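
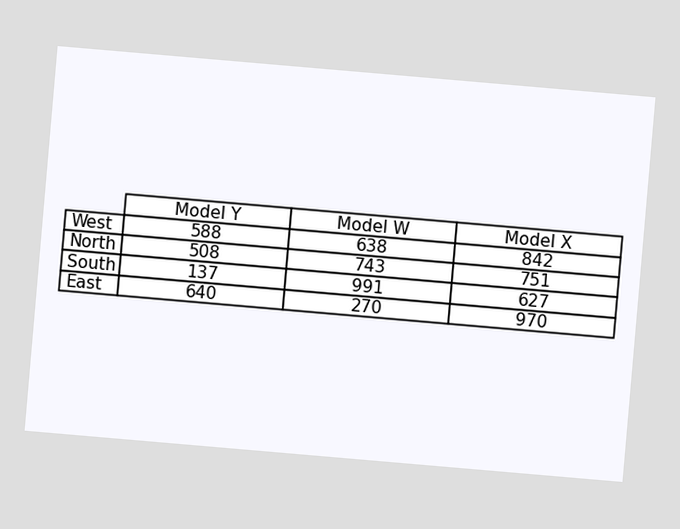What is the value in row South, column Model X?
627

The chart is tilted about 5° clockwise. The (South, Model X) cell reads 627.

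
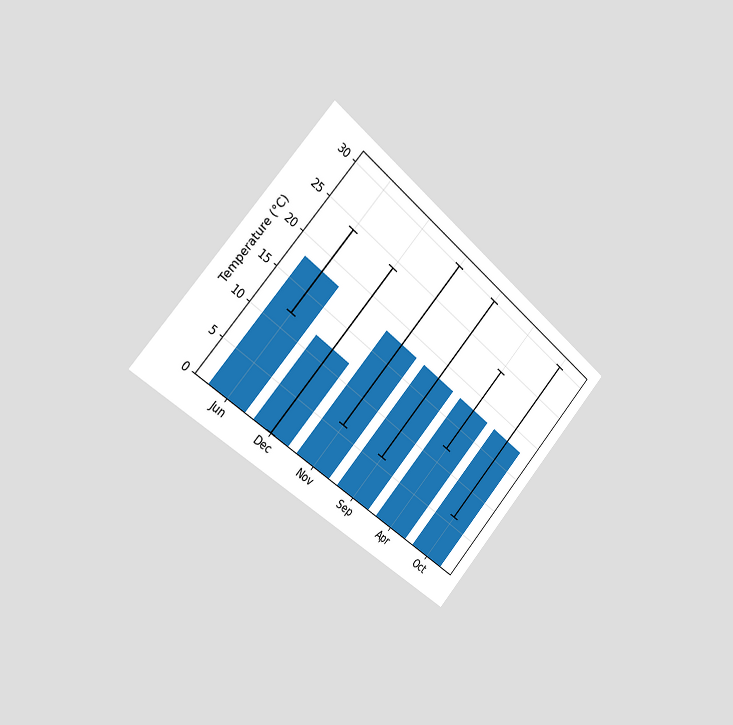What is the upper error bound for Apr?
24°C

The chart is tilted about 42° clockwise and viewed slightly from the left. The Apr bar's upper whisker reaches 24°C.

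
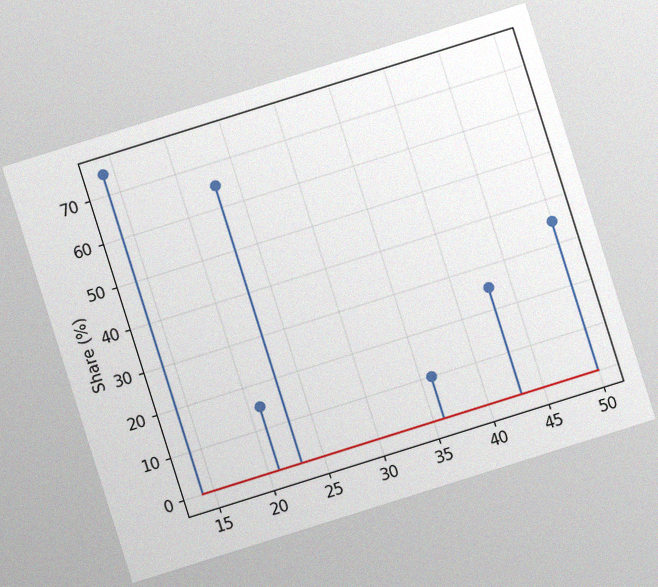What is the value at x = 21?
The chart is tilted about 17° counter-clockwise, with some photo noise. The stem at x=21 reaches 15%.

15%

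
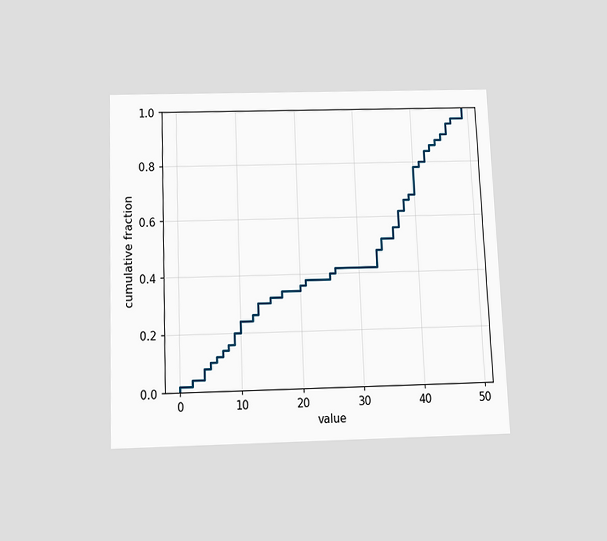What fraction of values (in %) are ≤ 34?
The chart is tilted about 2° counter-clockwise and viewed slightly from below. At x=34 the ECDF step is at 52%.

52%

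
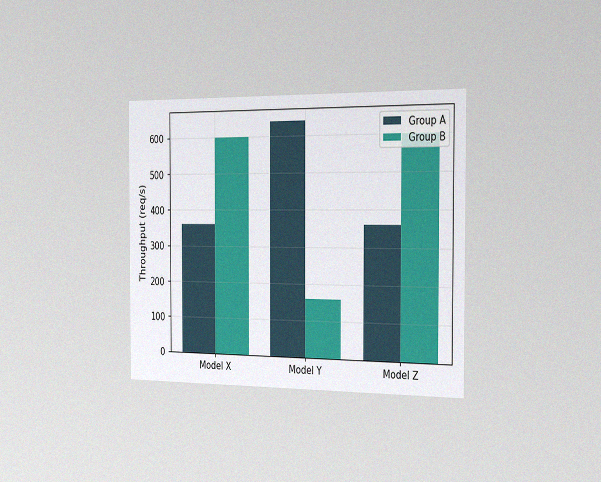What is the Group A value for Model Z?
The chart is viewed slightly from the right, with some photo noise. The Group A bar at Model Z reaches 360req/s on the y-axis.

360req/s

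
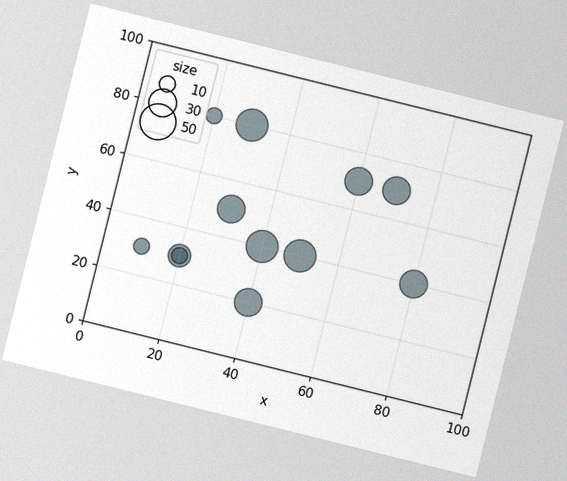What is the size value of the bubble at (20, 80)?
The chart is tilted about 14° clockwise, with some photo noise. Matching the bubble at (20, 80) against the size legend gives 10.

10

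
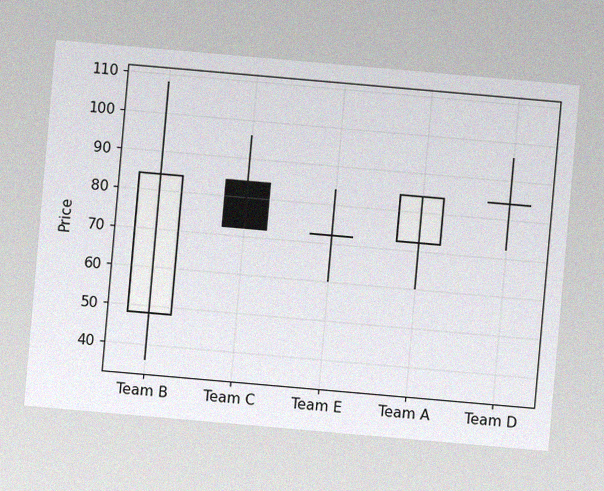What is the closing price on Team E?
The chart is tilted about 5° clockwise, with some photo noise. The Team E candle closes at 72.

72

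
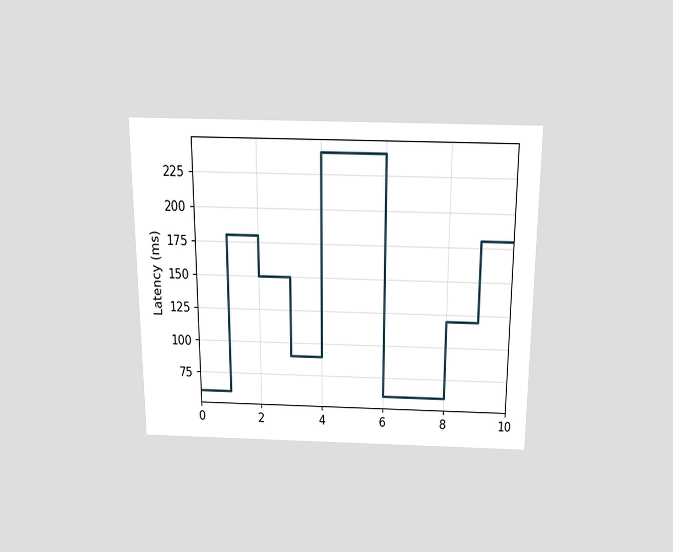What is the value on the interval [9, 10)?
The chart is viewed slightly from above. On [9, 10) the step sits at 180ms.

180ms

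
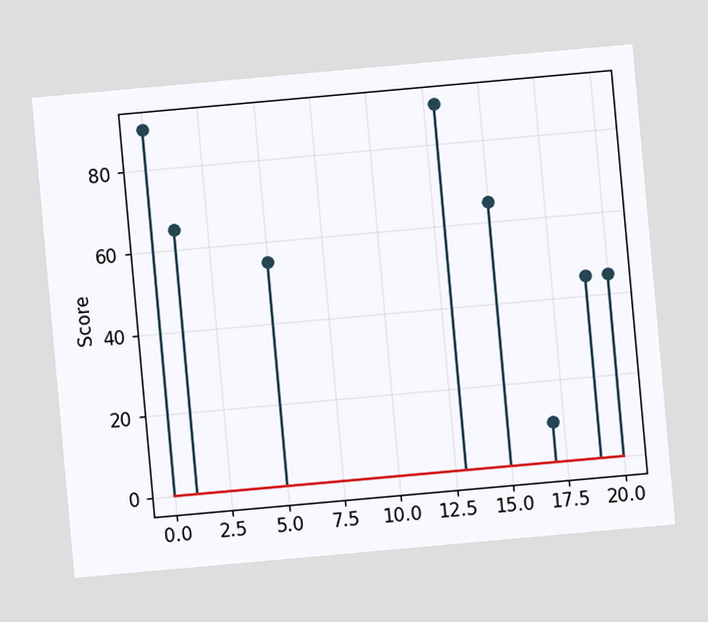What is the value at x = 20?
The chart is tilted about 5° counter-clockwise. The stem at x=20 reaches 45.

45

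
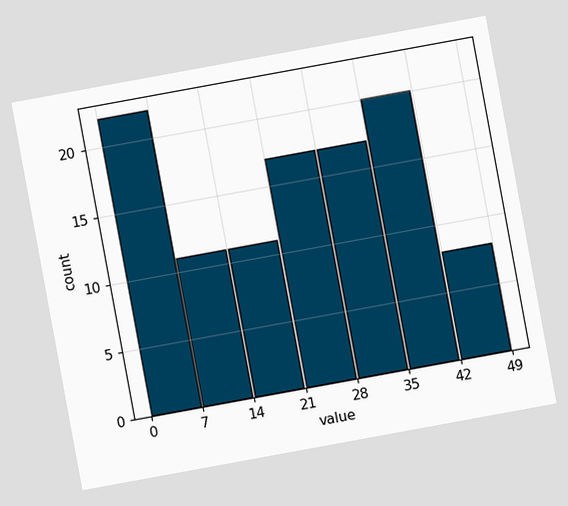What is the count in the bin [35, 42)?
The chart is tilted about 10° counter-clockwise. The [35, 42) bin has height 20.

20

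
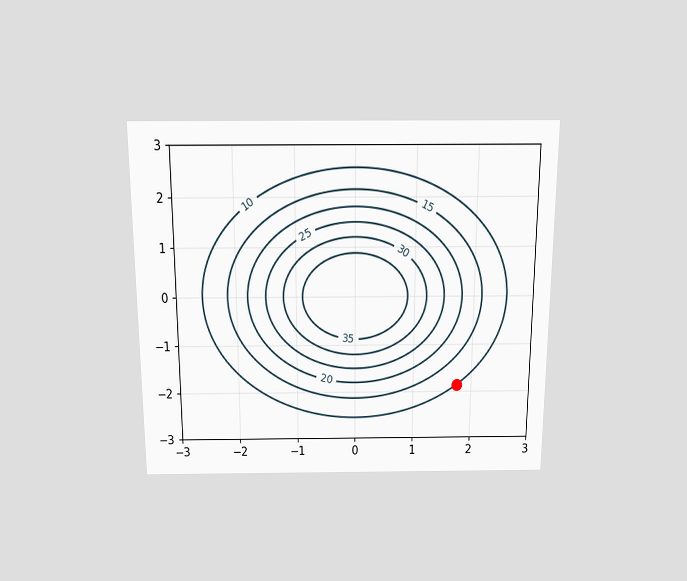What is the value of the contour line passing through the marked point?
10

The chart is viewed slightly from above. The marked point sits on the contour labelled 10.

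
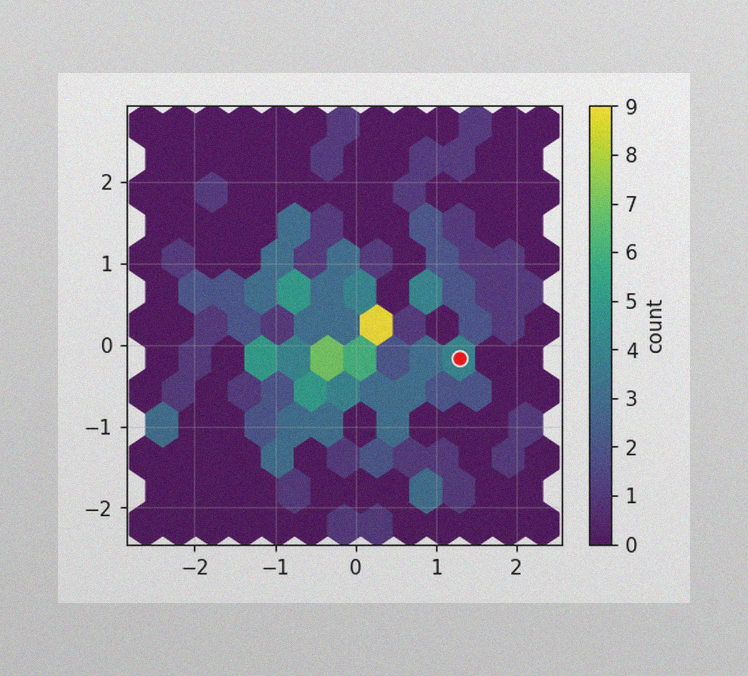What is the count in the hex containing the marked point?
The image has some photo noise and uneven lighting. The marked hex reads 4 on the colorbar.

4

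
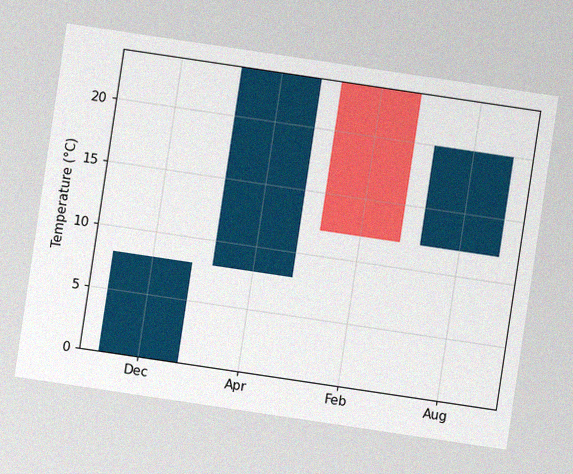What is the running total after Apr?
24°C

The chart is tilted about 8° clockwise, with some photo noise. After Apr the running total reaches 24°C.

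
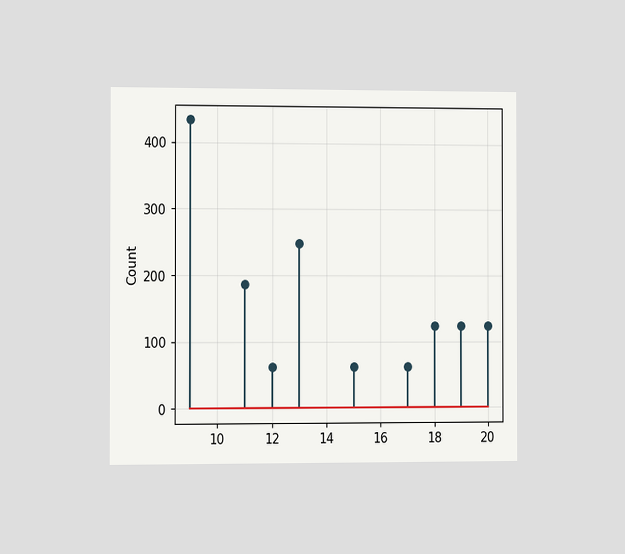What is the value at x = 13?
248

The chart is viewed slightly from the left. The stem at x=13 reaches 248.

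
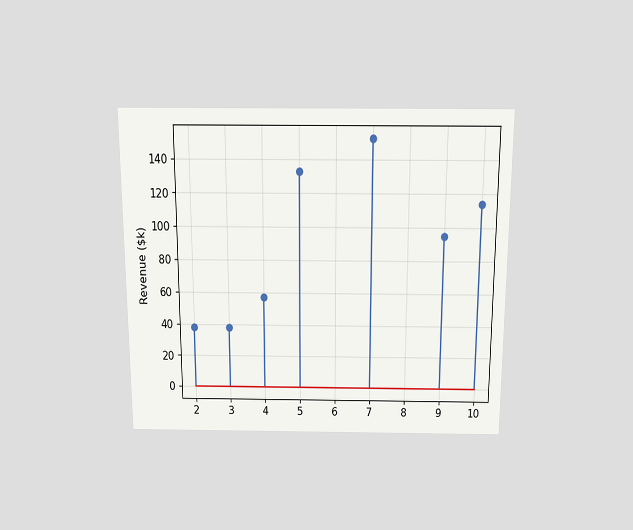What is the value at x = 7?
The chart is viewed slightly from above. The stem at x=7 reaches $152k.

$152k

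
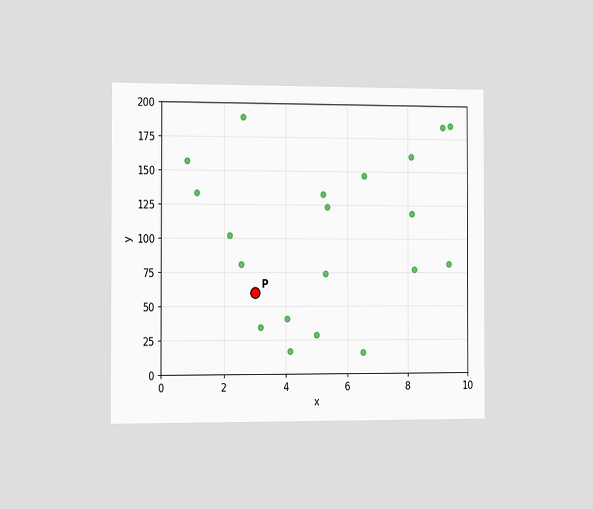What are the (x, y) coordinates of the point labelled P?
(3, 60)

The chart is viewed slightly from the left. Following the gridlines from P to each axis, P sits at (3, 60).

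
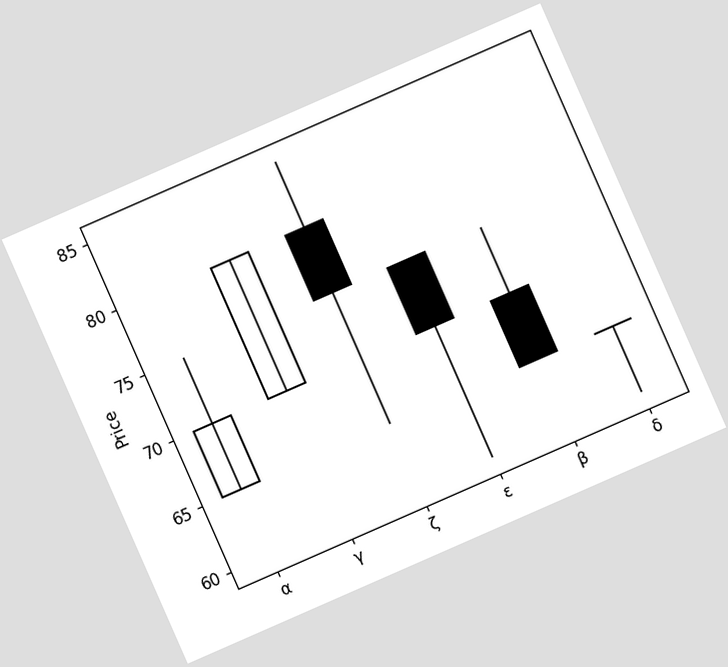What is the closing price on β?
65

The chart is tilted about 24° counter-clockwise. The β candle closes at 65.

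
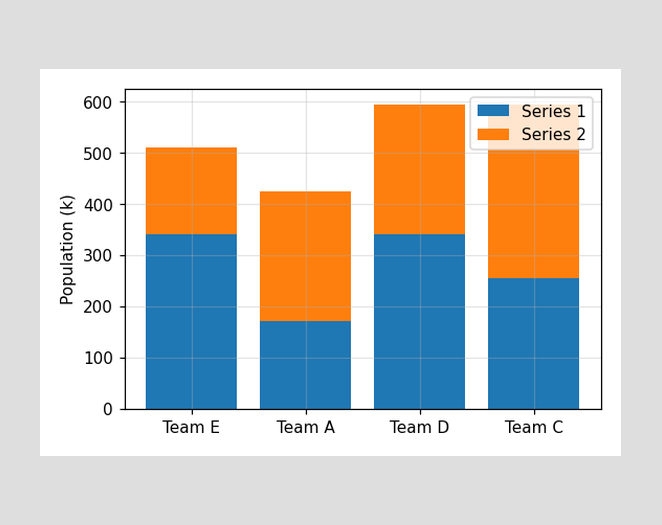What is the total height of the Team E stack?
The Team E stack's top reaches 510k on the y-axis.

510k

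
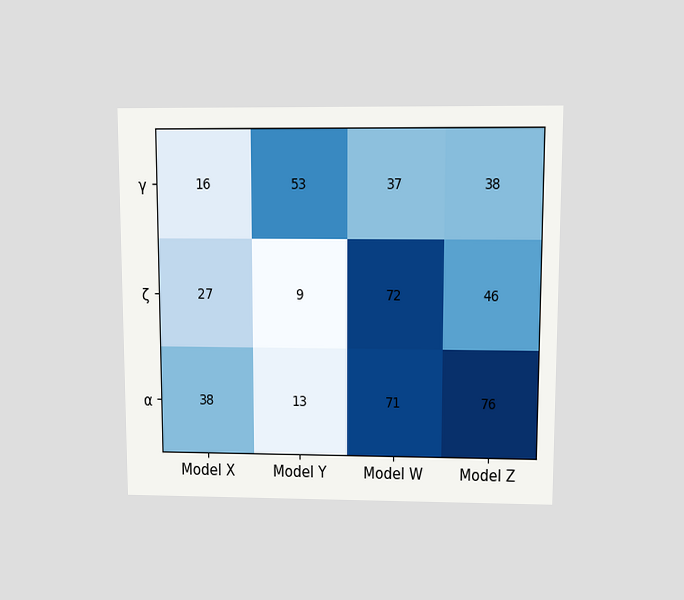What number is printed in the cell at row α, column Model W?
The chart is viewed at a slight angle. The (α, Model W) cell reads 71.

71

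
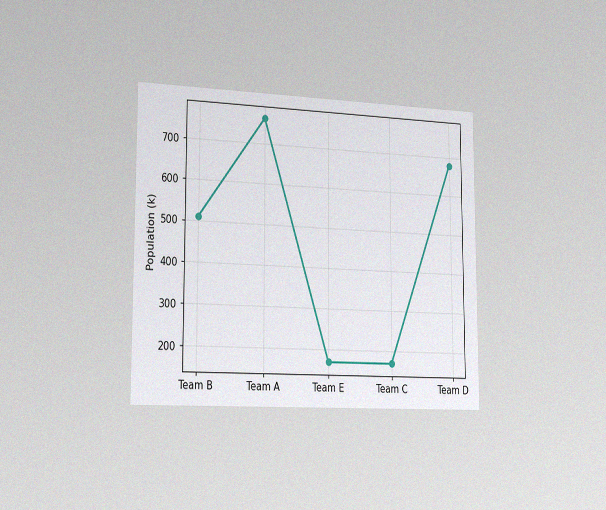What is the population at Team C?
170k

The chart is viewed slightly from the left, with some photo noise. At Team C, the line is at 170k.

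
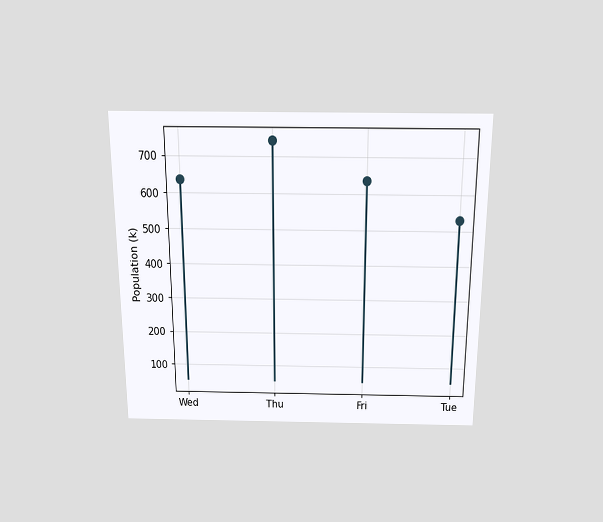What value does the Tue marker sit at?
The chart is viewed slightly from above. The Tue marker sits at 530k.

530k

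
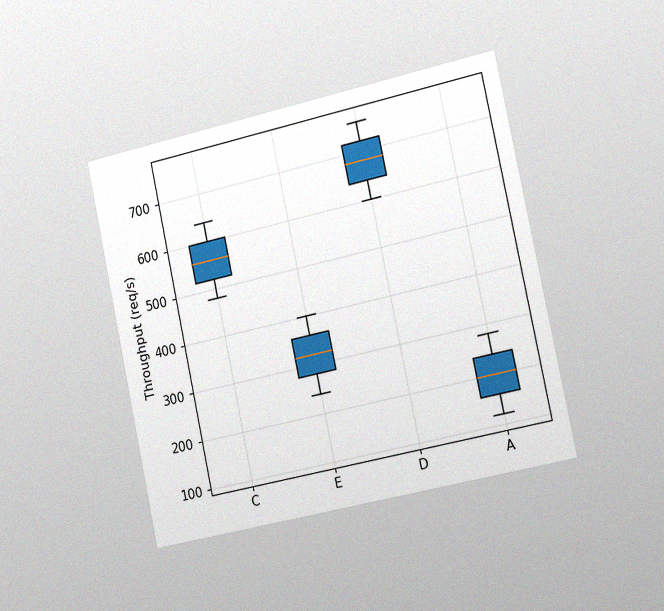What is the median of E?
320req/s

The chart is tilted about 12° counter-clockwise and viewed slightly from the right, with some photo noise. The median line in the E box sits at 320req/s.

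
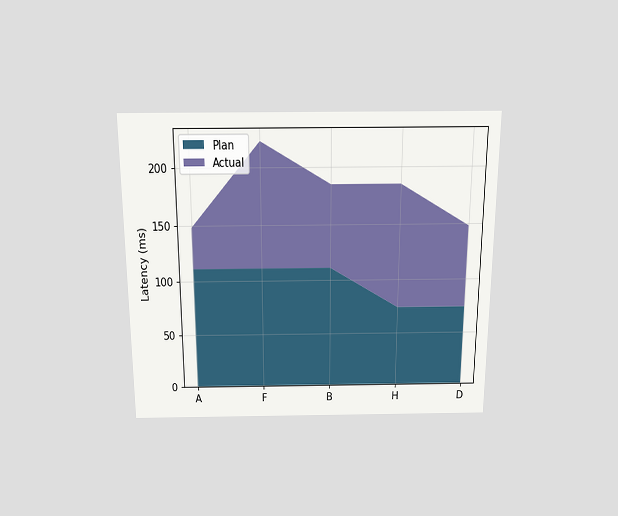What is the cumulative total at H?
185ms

The chart is viewed slightly from above. The stacked total at H reaches 185ms.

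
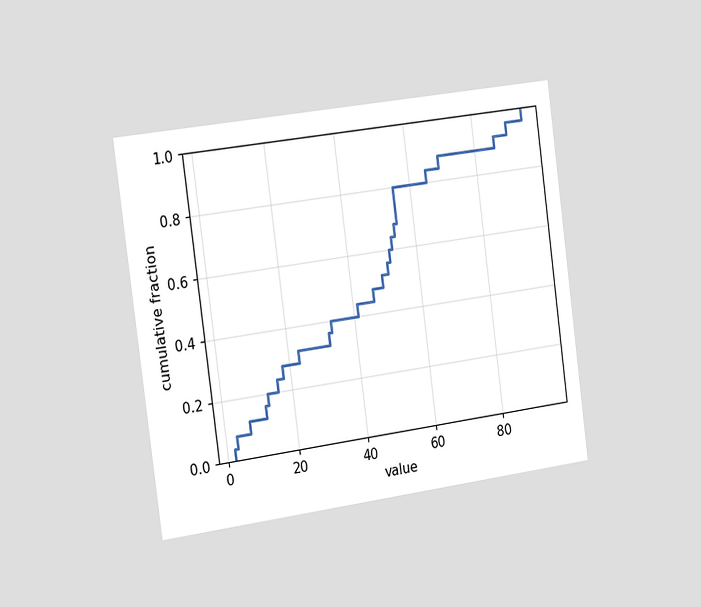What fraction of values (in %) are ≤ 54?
68%

The chart is tilted about 8° counter-clockwise and viewed slightly from the left. At x=54 the ECDF step is at 68%.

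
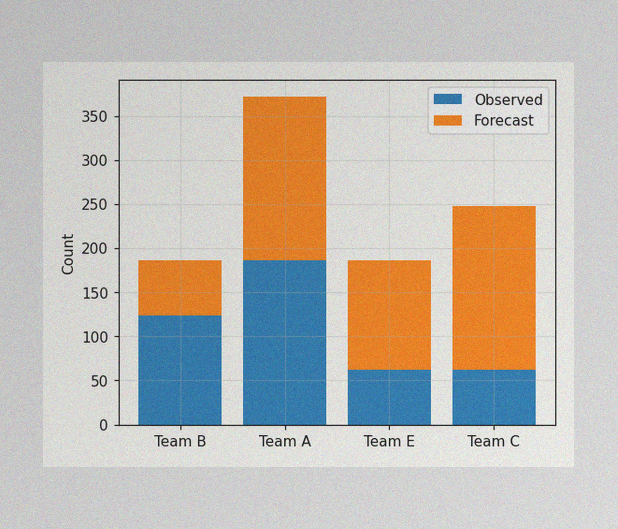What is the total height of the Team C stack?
The image has some photo noise and uneven lighting. The Team C stack's top reaches 248 on the y-axis.

248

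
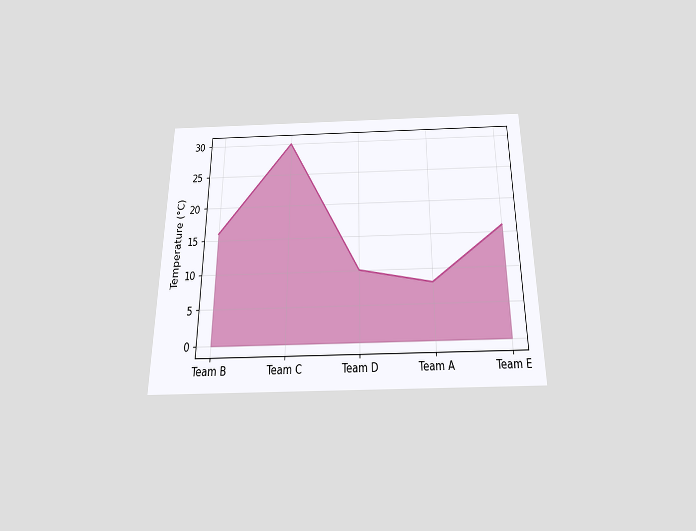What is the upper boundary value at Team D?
10°C

The chart is viewed slightly from below. At Team D the upper boundary is at 10°C.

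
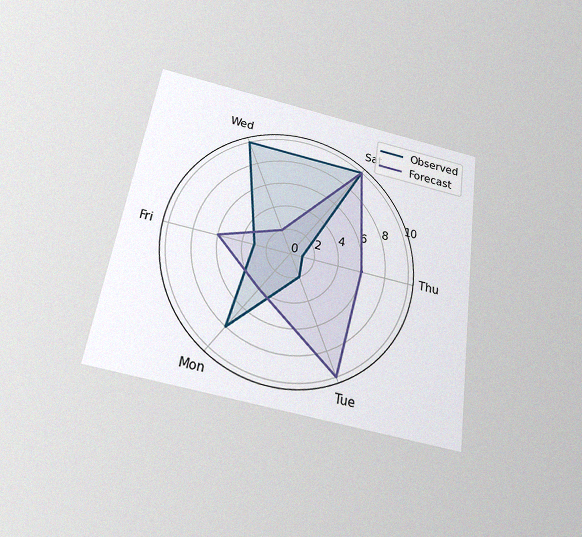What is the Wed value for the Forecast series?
2

The chart is tilted about 9° clockwise and viewed slightly from below, with some photo noise. On the Wed axis, Forecast reaches 2.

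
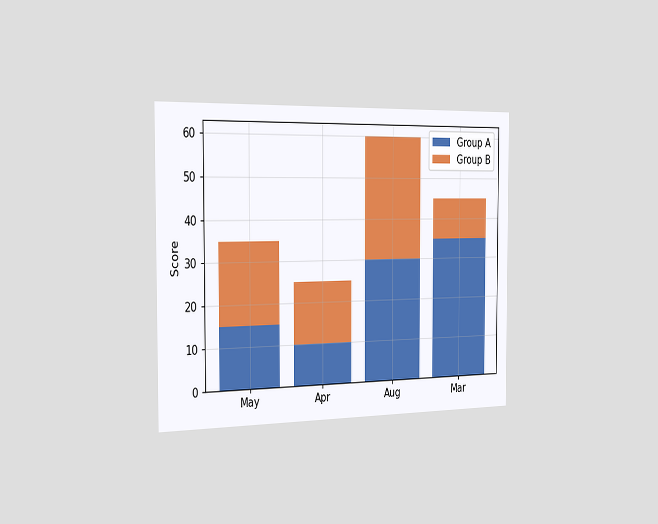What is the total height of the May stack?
35

The chart is viewed slightly from the left. The May stack's top reaches 35 on the y-axis.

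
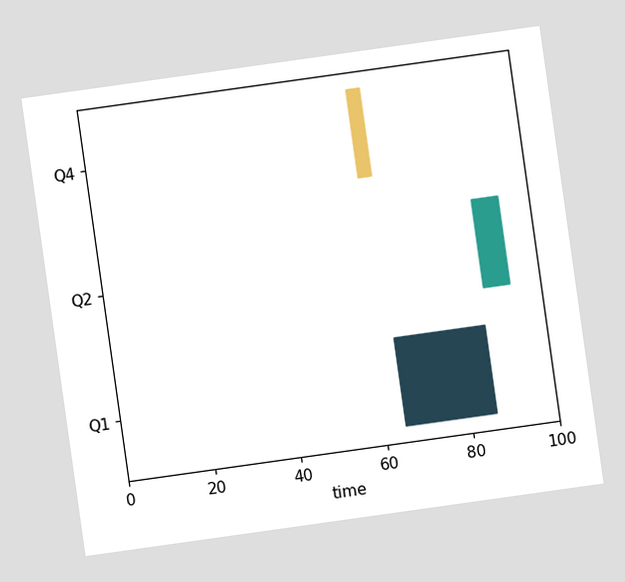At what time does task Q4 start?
62

The chart is tilted about 8° counter-clockwise. The Q4 bar begins at t=62.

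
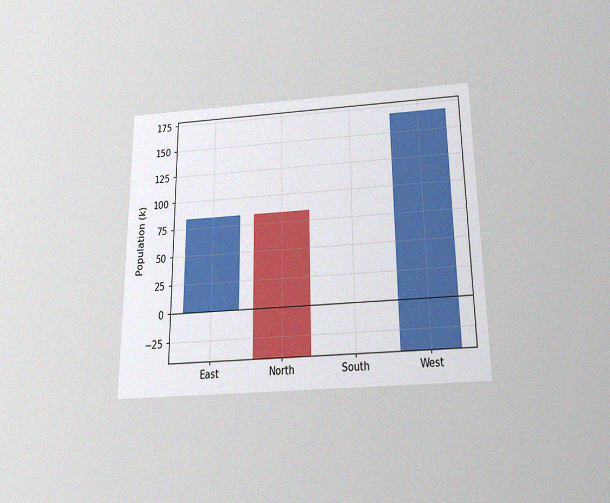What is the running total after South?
-42k

The chart is viewed slightly from below, with some photo noise. After South the running total reaches -42k.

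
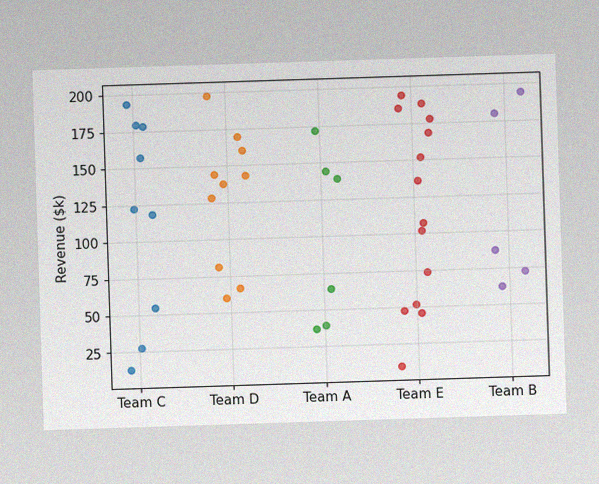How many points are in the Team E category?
14

The image has some photo noise and uneven lighting. Counting the markers in the Team E column gives 14.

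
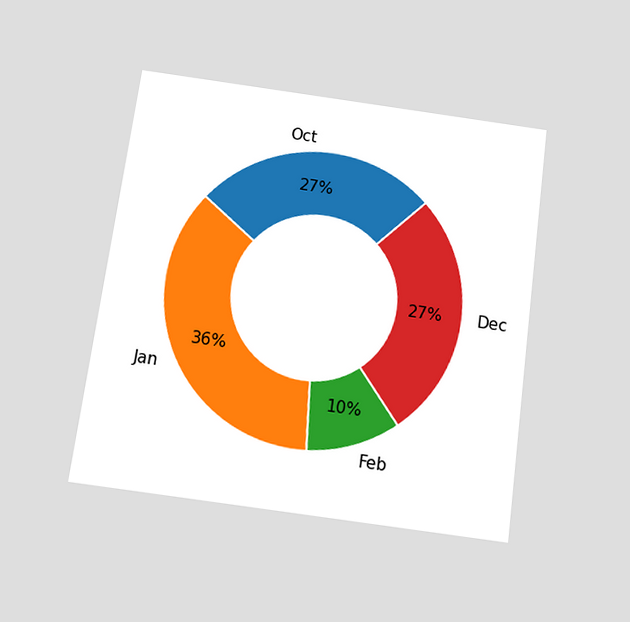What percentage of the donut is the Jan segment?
36%

The chart is tilted about 8° clockwise and viewed slightly from below. The Jan segment takes up 36% of the ring.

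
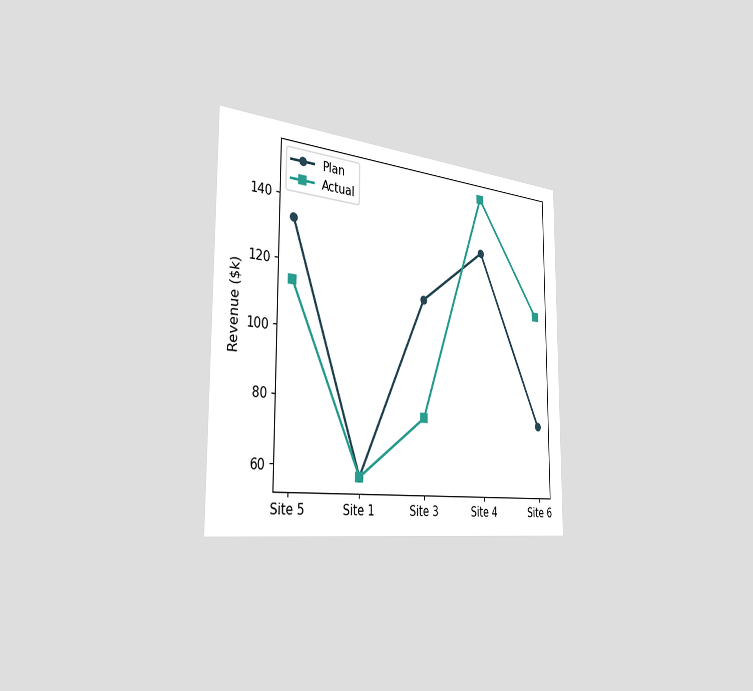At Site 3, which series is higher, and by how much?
Plan, by $38k

The chart is viewed slightly from the left. At Site 3, Plan sits above the other line by $38k.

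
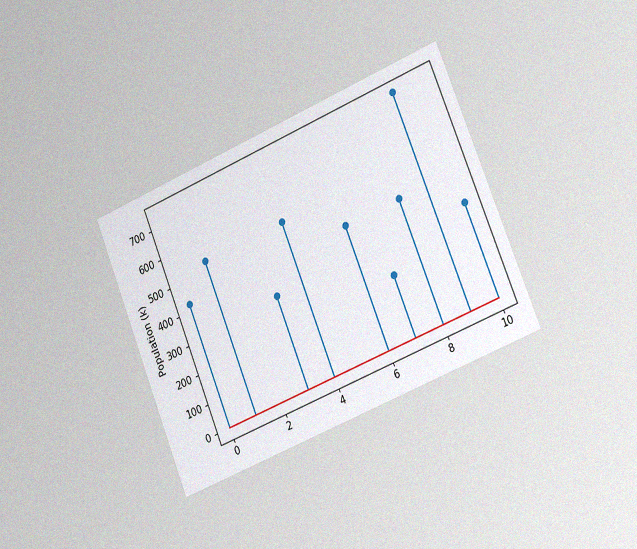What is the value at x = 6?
The chart is tilted about 22° counter-clockwise and viewed slightly from the right, with some photo noise. The stem at x=6 reaches 424k.

424k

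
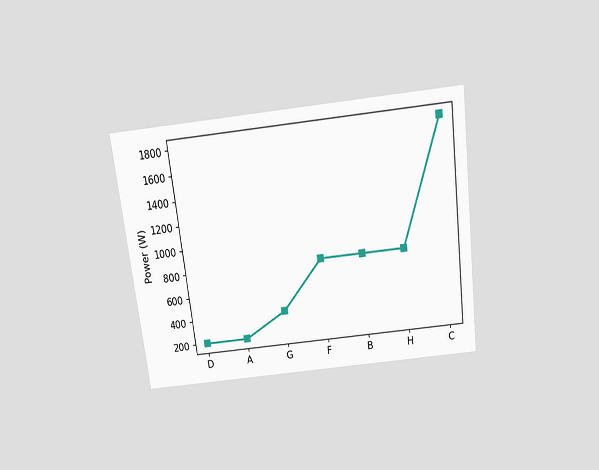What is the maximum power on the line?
The chart is tilted about 7° counter-clockwise and viewed slightly from above. The highest point is at C, and reading across to the y-axis gives 1800W.

1800W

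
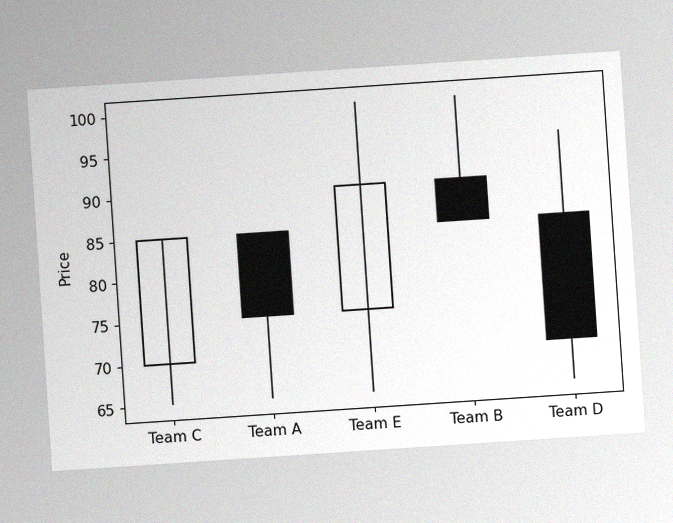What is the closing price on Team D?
The chart is tilted about 4° counter-clockwise, with some photo noise. The Team D candle closes at 70.

70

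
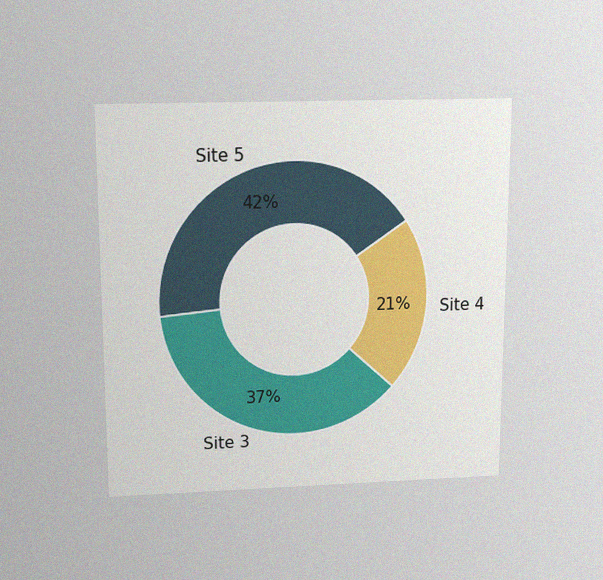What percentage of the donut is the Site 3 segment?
The chart is viewed slightly from above, with some photo noise. The Site 3 segment takes up 37% of the ring.

37%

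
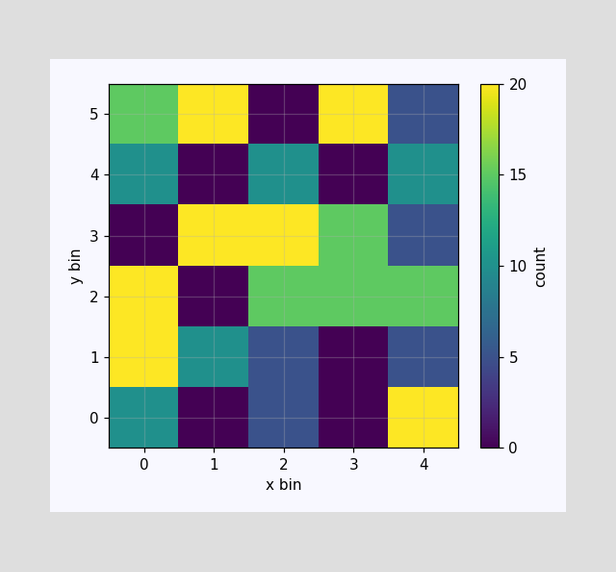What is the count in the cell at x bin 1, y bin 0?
Matching the cell (1, 0) against the colorbar gives 0.

0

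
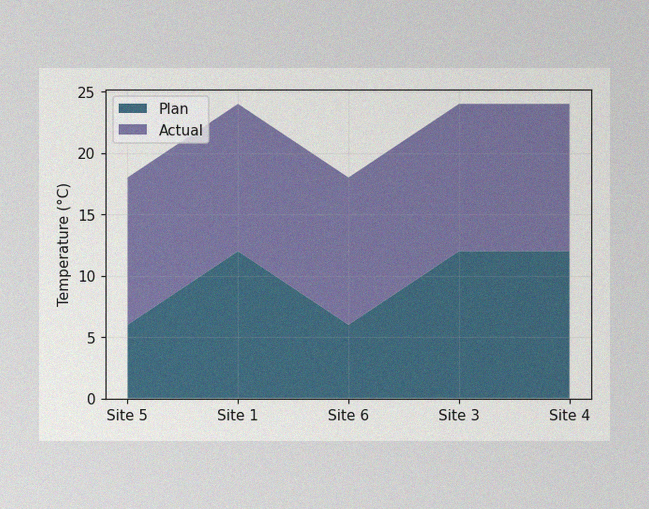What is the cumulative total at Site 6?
18°C

The image has some photo noise and uneven lighting. The stacked total at Site 6 reaches 18°C.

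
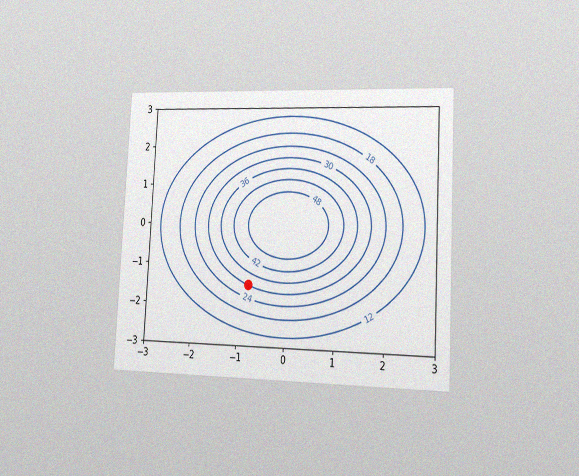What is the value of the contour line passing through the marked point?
30

The chart is tilted about 3° clockwise and viewed slightly from the right, with some photo noise. The marked point sits on the contour labelled 30.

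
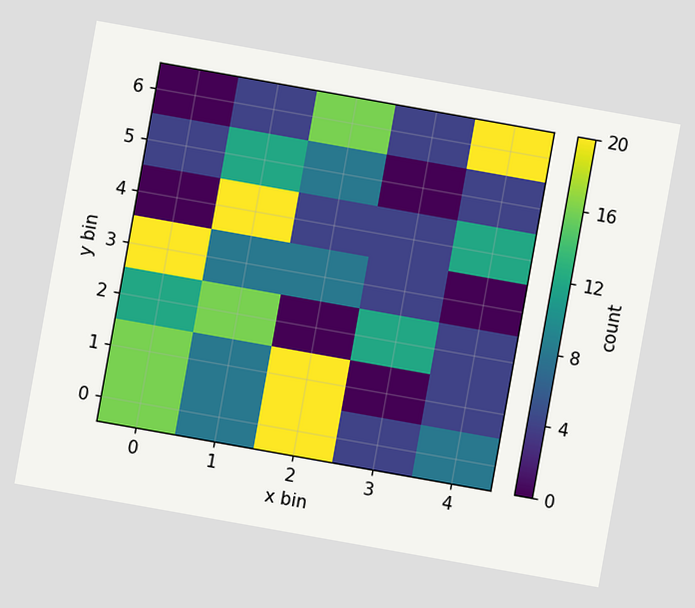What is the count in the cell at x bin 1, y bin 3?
8

The chart is tilted about 10° clockwise. Matching the cell (1, 3) against the colorbar gives 8.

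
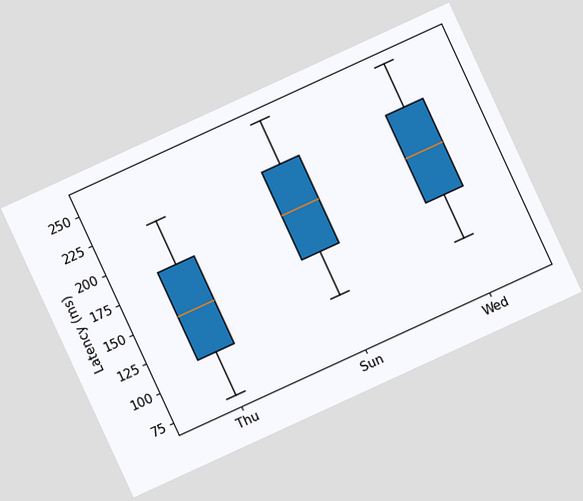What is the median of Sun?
185ms

The chart is tilted about 25° counter-clockwise. The median line in the Sun box sits at 185ms.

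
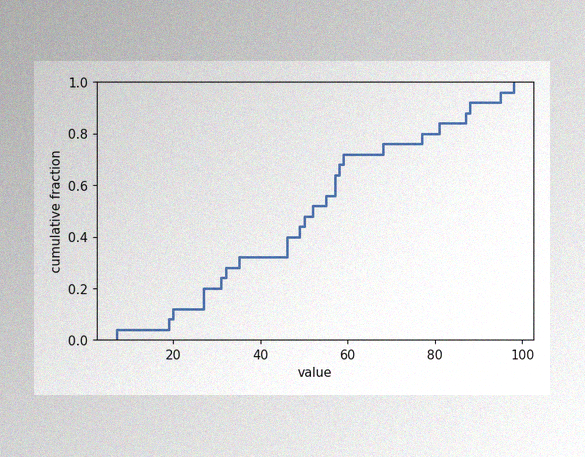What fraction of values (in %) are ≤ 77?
80%

The image has some photo noise and uneven lighting. At x=77 the ECDF step is at 80%.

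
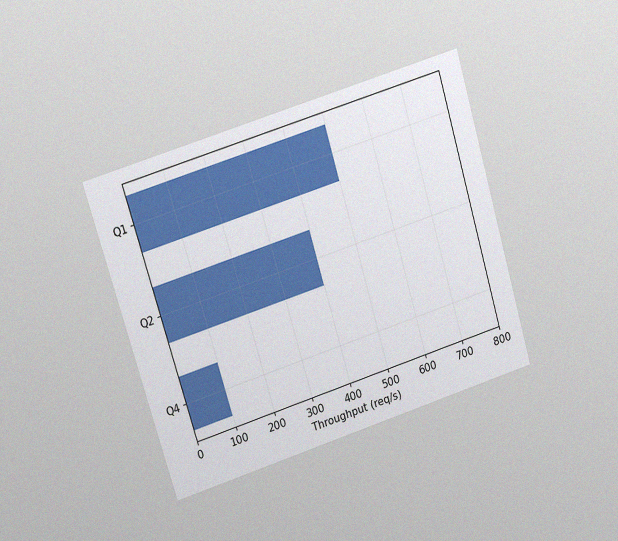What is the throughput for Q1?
500req/s

The chart is tilted about 17° counter-clockwise and viewed at a slight angle, with some photo noise. Reading along the chart's x-axis, the Q1 bar reaches 500req/s.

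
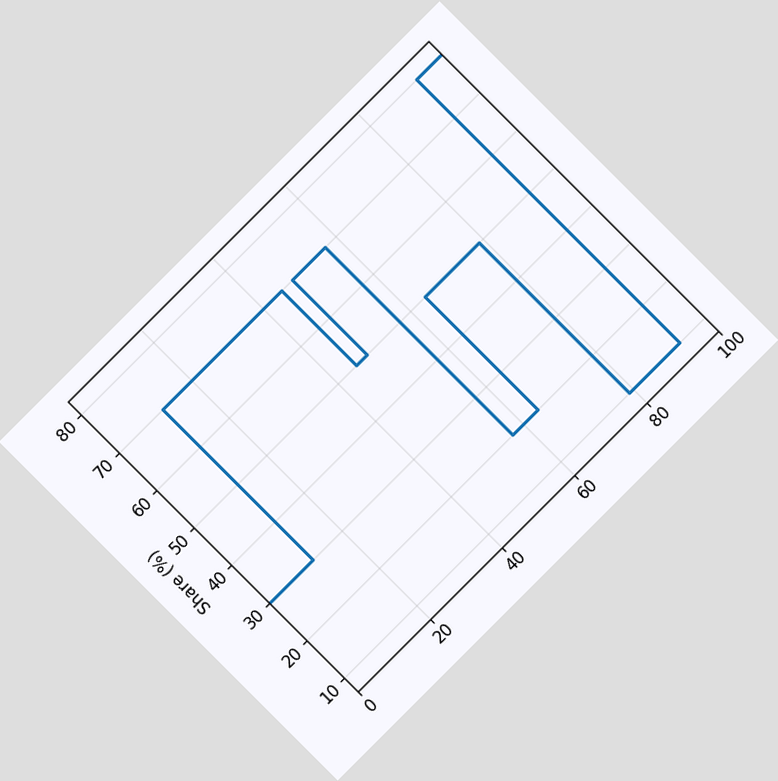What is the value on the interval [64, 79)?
50%

The chart is tilted about 45° counter-clockwise. On [64, 79) the step sits at 50%.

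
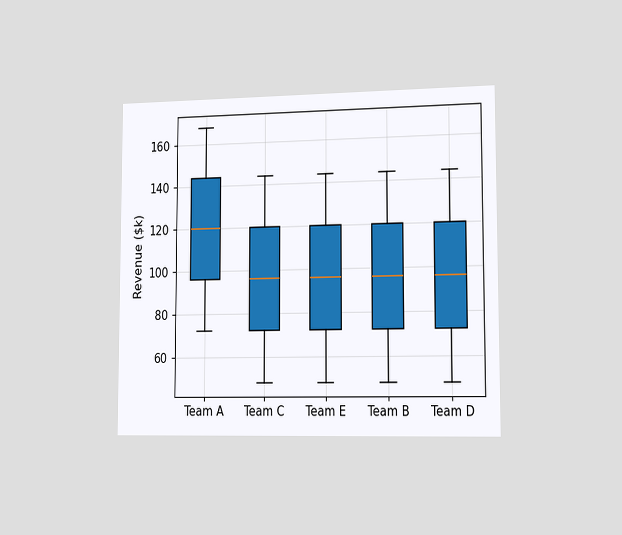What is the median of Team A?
The chart is viewed slightly from the right. The median line in the Team A box sits at $120k.

$120k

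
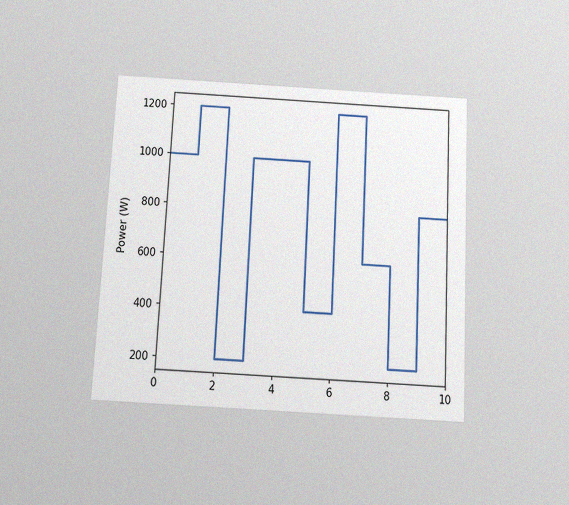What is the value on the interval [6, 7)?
1200W

The chart is tilted about 3° clockwise and viewed slightly from below, with some photo noise. On [6, 7) the step sits at 1200W.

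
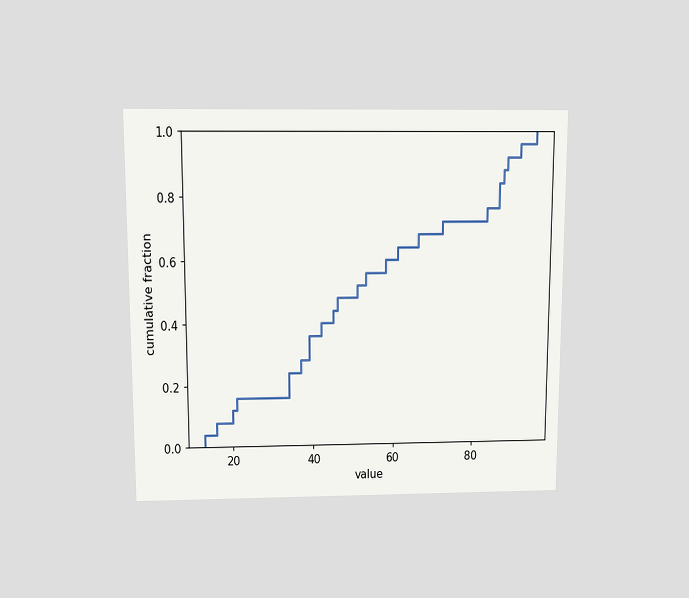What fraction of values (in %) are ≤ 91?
96%

The chart is viewed slightly from above. At x=91 the ECDF step is at 96%.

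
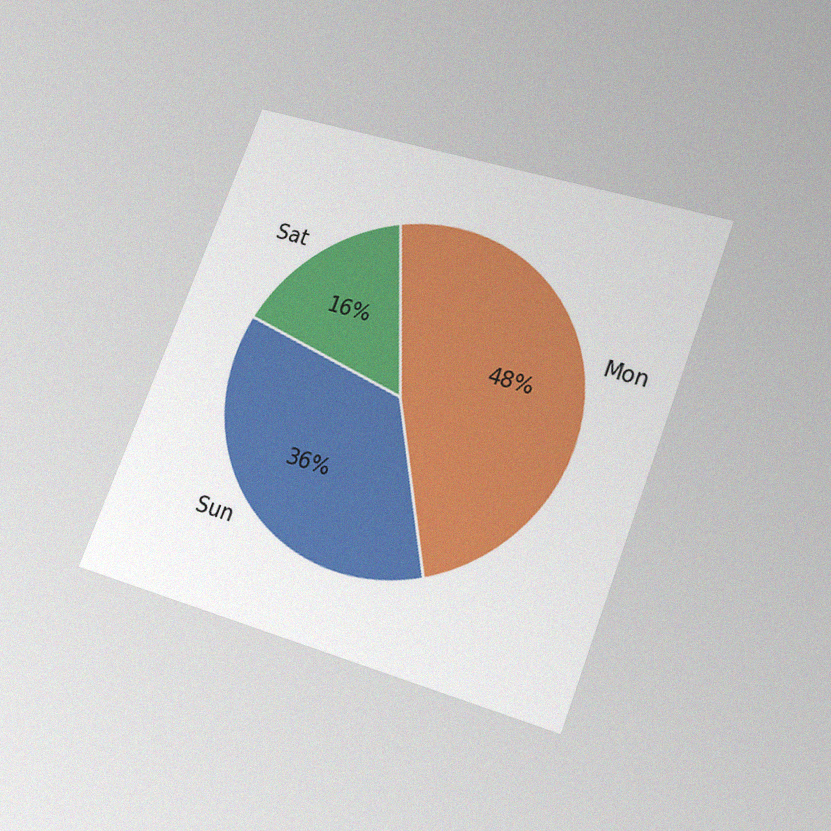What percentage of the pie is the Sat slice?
16%

The chart is tilted about 21° clockwise and viewed slightly from below, with some photo noise. The Sat slice takes up 16% of the pie.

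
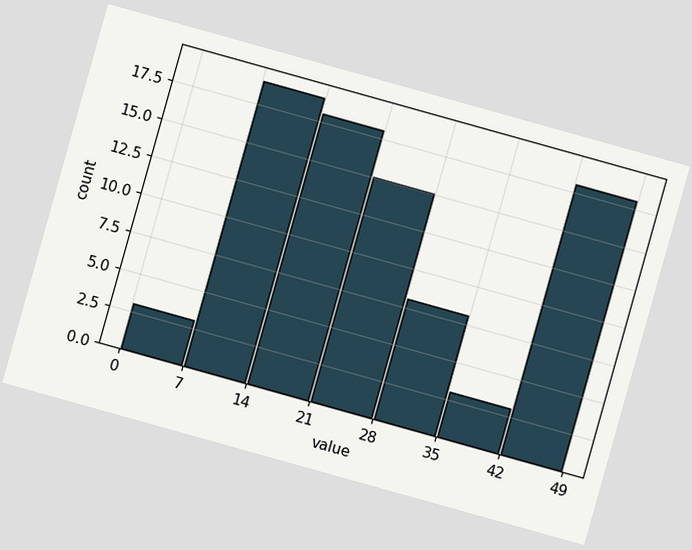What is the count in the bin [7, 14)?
19

The chart is tilted about 16° clockwise. The [7, 14) bin has height 19.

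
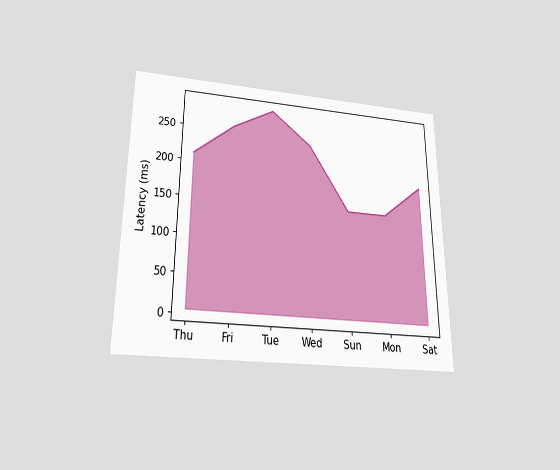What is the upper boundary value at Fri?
255ms

The chart is viewed slightly from below. At Fri the upper boundary is at 255ms.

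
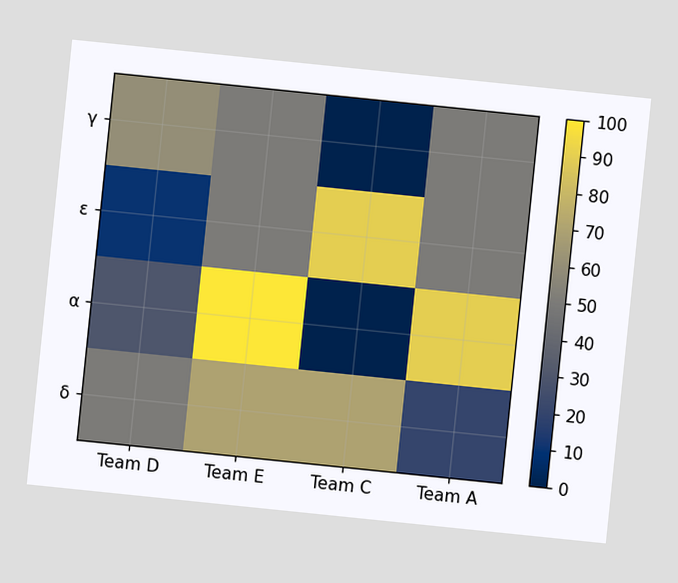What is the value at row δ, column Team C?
The chart is tilted about 6° clockwise. Matching cell (δ, Team C) against the colorbar gives 70.

70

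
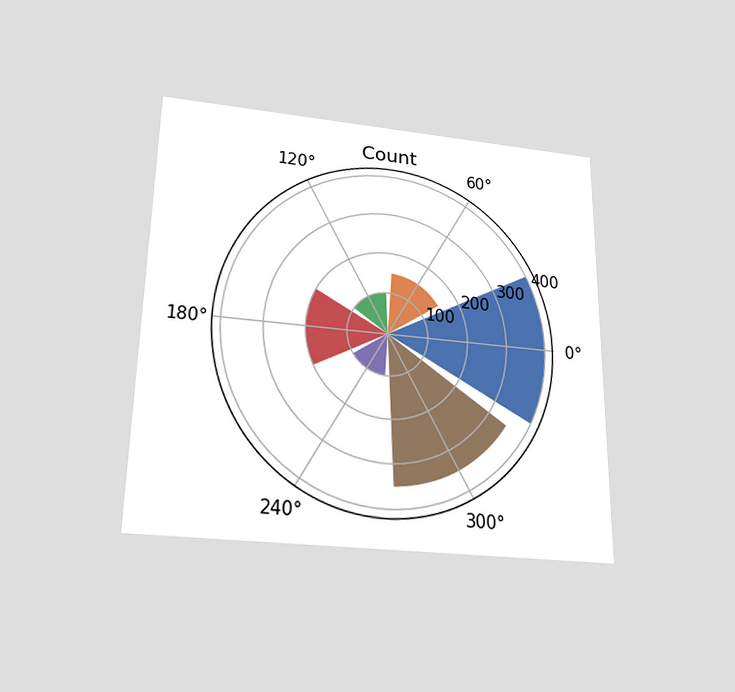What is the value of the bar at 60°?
150

The chart is viewed slightly from below. The bar at 60° reaches 150 on the radial axis.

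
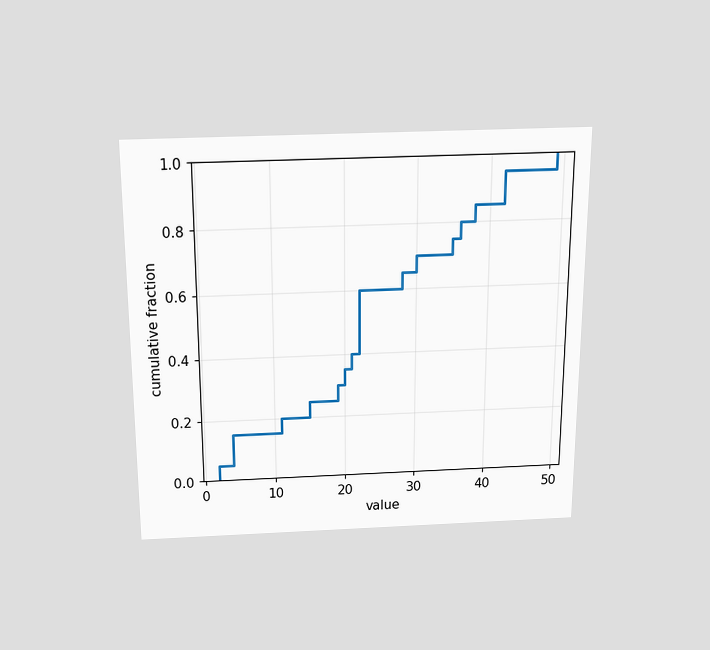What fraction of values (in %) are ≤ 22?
60%

The chart is viewed slightly from above. At x=22 the ECDF step is at 60%.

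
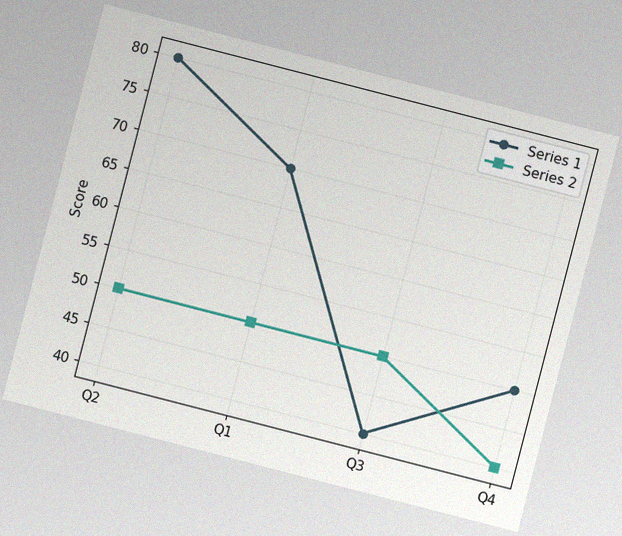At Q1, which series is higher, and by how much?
Series 1, by 20

The chart is tilted about 14° clockwise, with some photo noise. At Q1, Series 1 sits above the other line by 20.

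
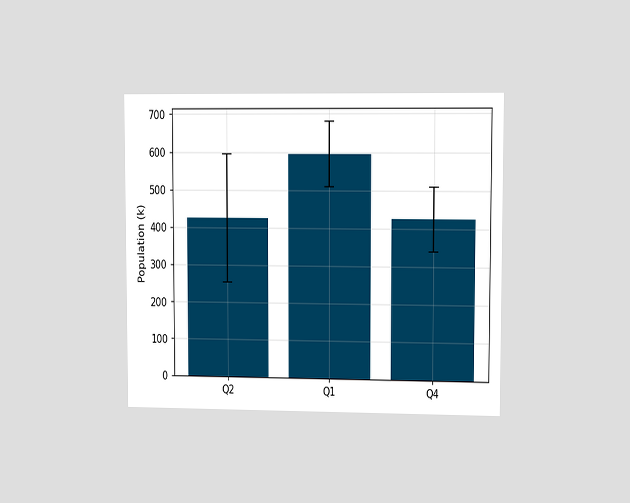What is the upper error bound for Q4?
The chart is viewed at a slight angle. The Q4 bar's upper whisker reaches 510k.

510k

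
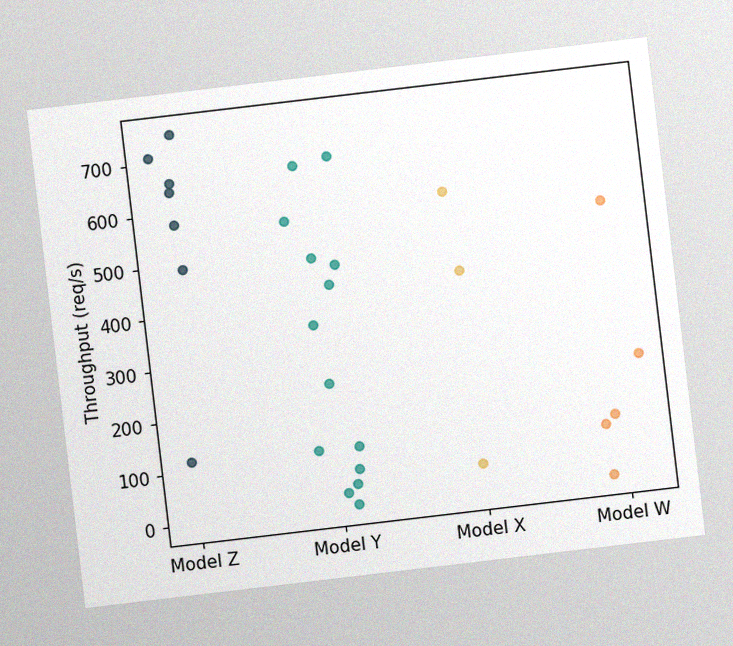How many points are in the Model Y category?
The chart is tilted about 7° counter-clockwise, with some photo noise. Counting the markers in the Model Y column gives 14.

14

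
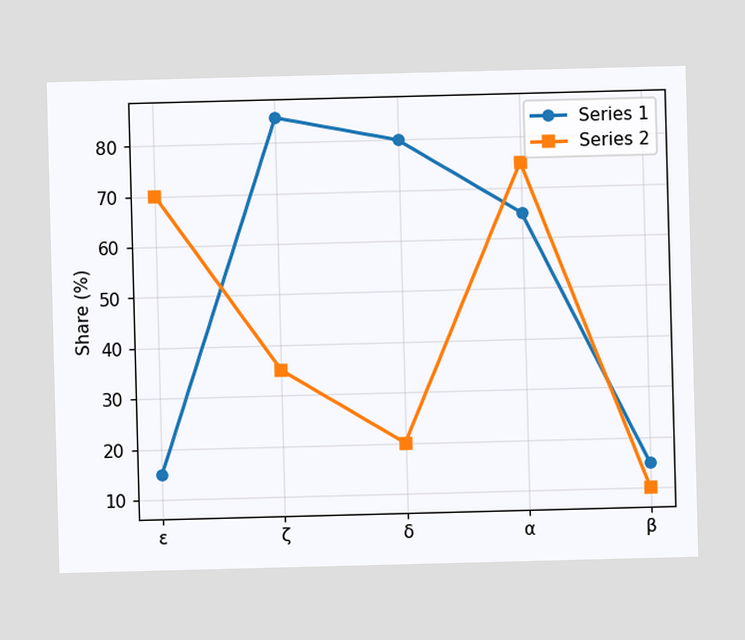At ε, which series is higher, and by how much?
Series 2, by 55%

At ε, Series 2 sits above the other line by 55%.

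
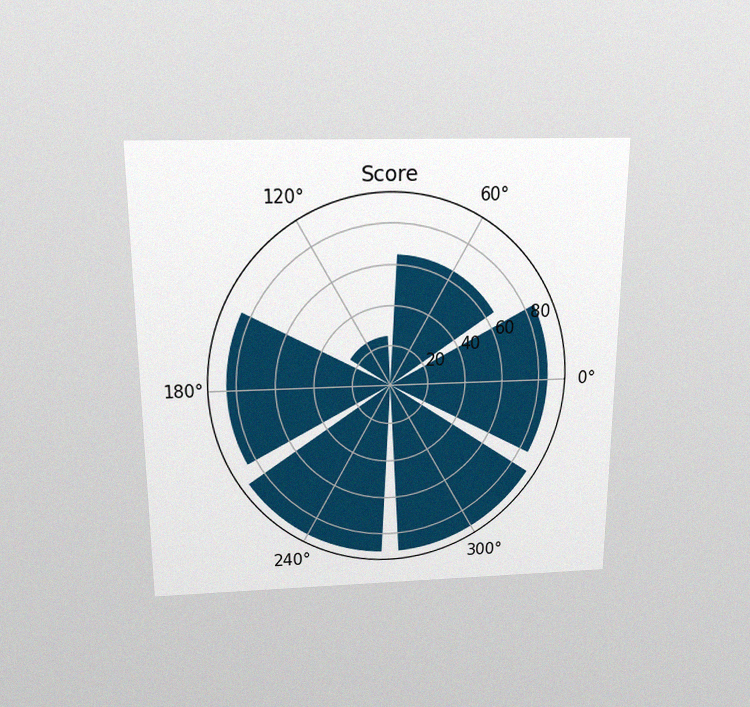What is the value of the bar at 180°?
The chart is viewed slightly from above, with some photo noise. The bar at 180° reaches 85 on the radial axis.

85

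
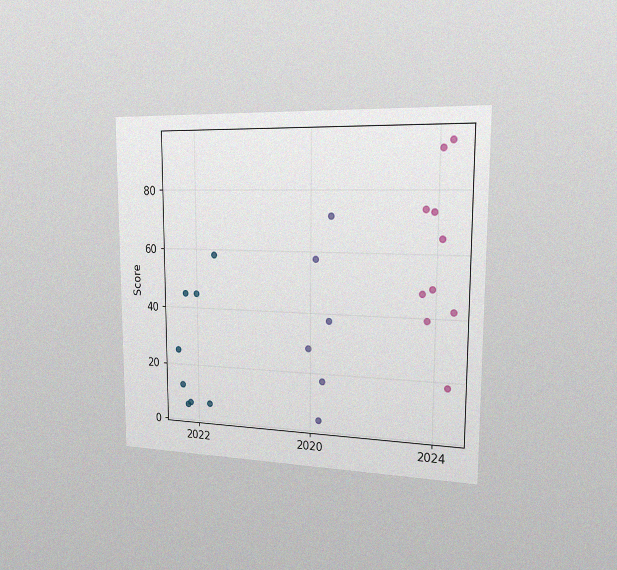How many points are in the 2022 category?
The chart is viewed slightly from the right, with some photo noise. Counting the markers in the 2022 column gives 8.

8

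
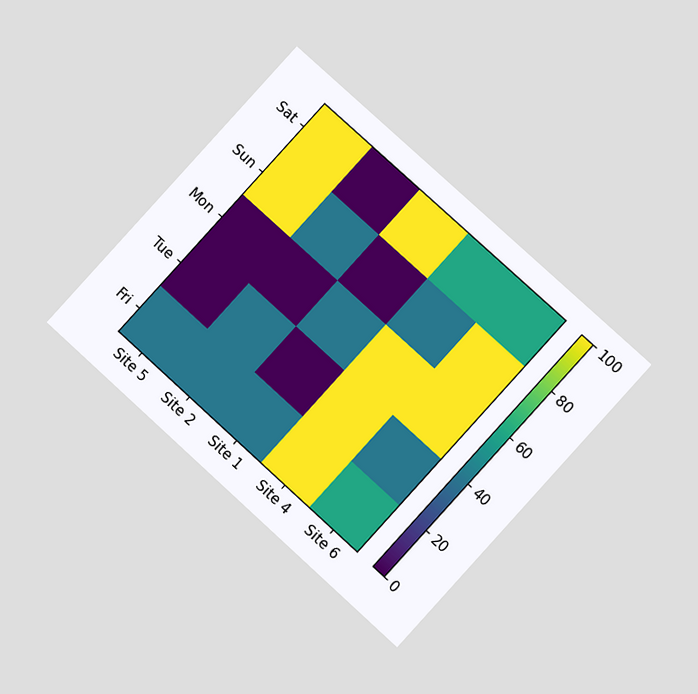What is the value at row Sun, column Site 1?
The chart is tilted about 42° clockwise and viewed at a slight angle. Matching cell (Sun, Site 1) against the colorbar gives 0.

0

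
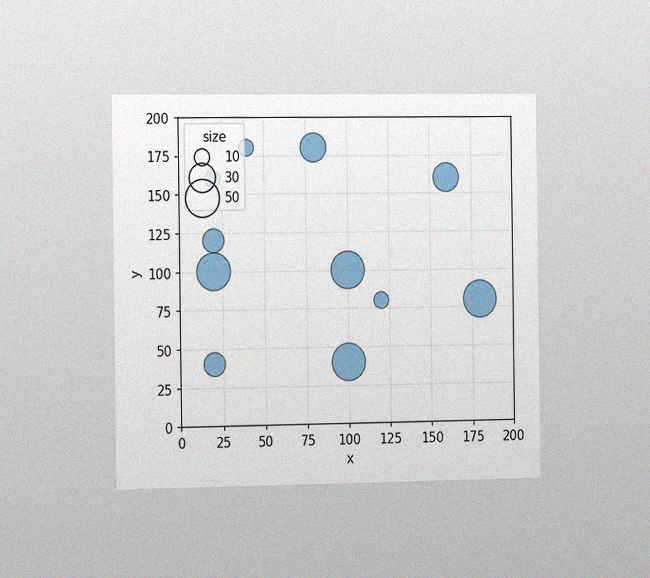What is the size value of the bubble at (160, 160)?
30

The chart is viewed slightly from the left, with some photo noise. Matching the bubble at (160, 160) against the size legend gives 30.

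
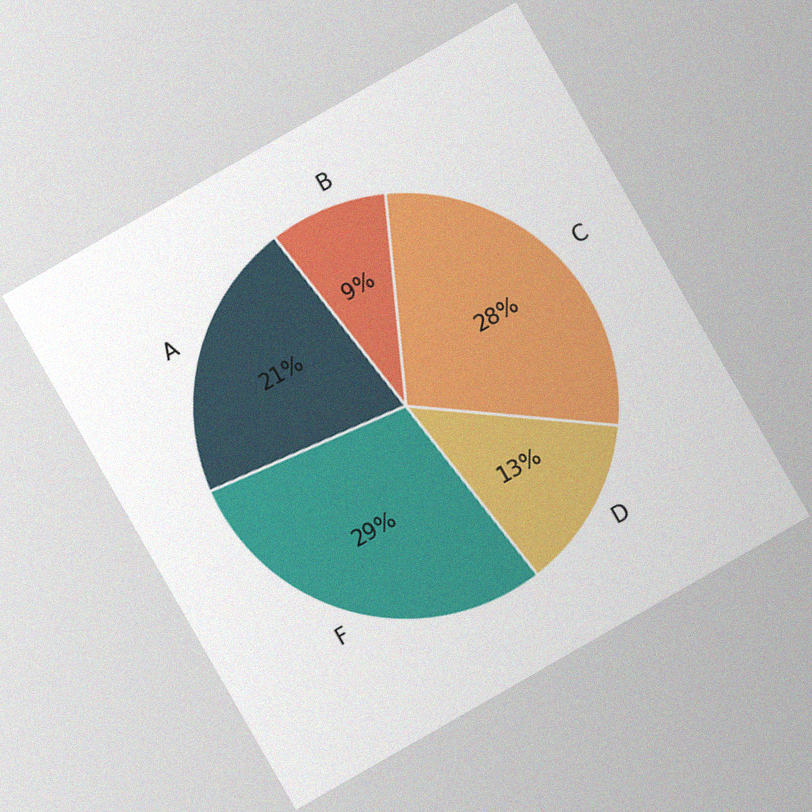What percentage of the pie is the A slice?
The chart is tilted about 30° counter-clockwise, with some photo noise. The A slice takes up 21% of the pie.

21%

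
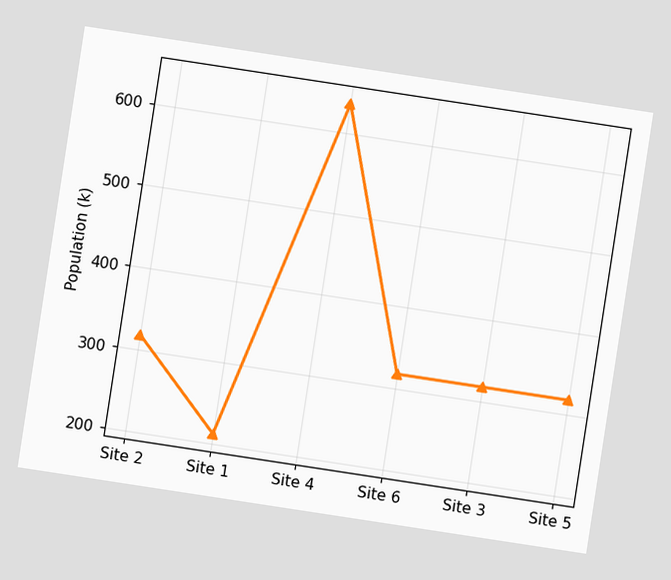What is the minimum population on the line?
The chart is tilted about 9° clockwise. The lowest point is at Site 1, and reading across to the y-axis gives 212k.

212k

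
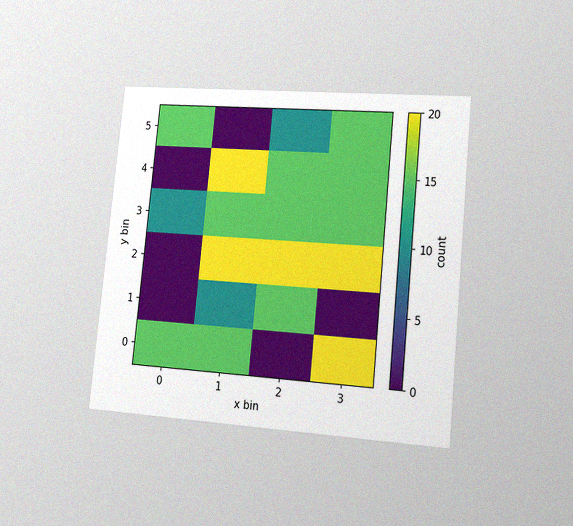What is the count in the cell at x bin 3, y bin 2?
20

The chart is tilted about 6° clockwise and viewed slightly from the right, with some photo noise. Matching the cell (3, 2) against the colorbar gives 20.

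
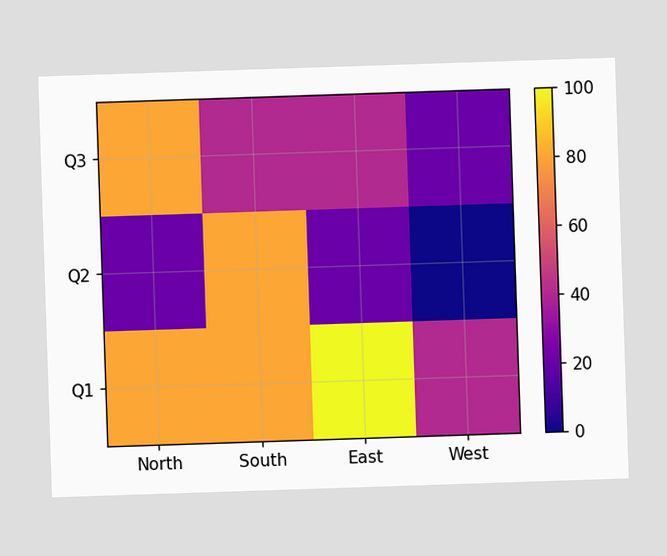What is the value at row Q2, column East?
20

Matching cell (Q2, East) against the colorbar gives 20.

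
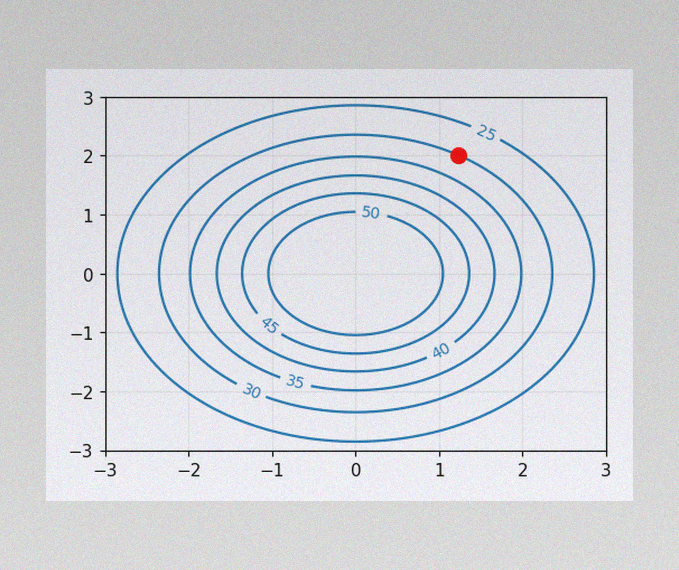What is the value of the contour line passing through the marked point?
The image has some photo noise and uneven lighting. The marked point sits on the contour labelled 30.

30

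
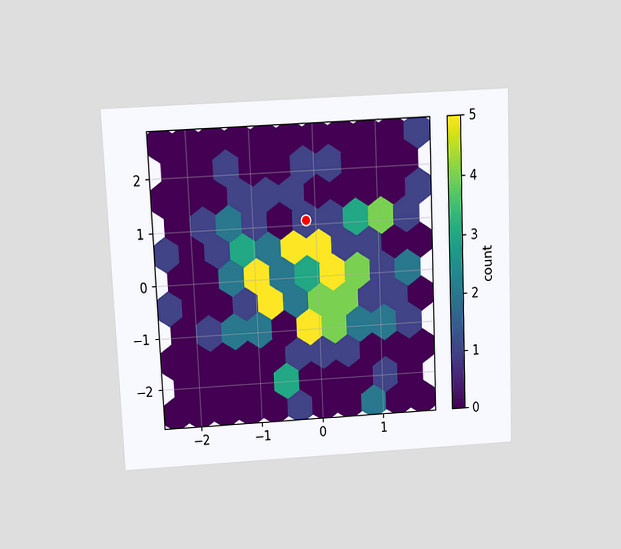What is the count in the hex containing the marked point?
The chart is tilted about 2° counter-clockwise and viewed slightly from above. The marked hex reads 1 on the colorbar.

1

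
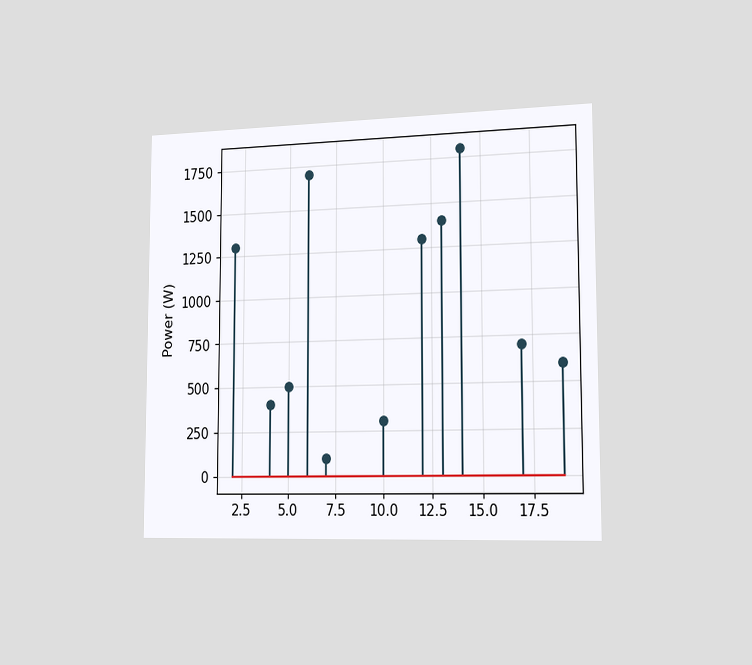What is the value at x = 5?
The chart is viewed slightly from the right. The stem at x=5 reaches 500W.

500W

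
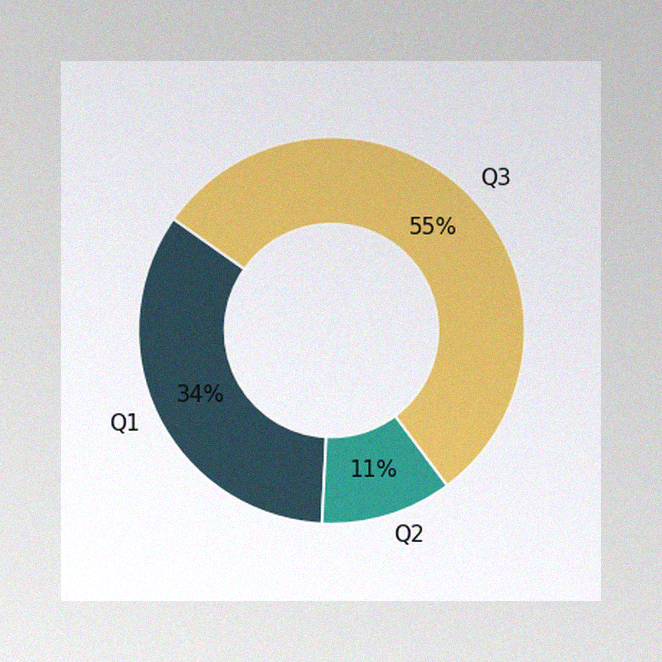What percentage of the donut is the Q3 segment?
55%

The image has some photo noise and uneven lighting. The Q3 segment takes up 55% of the ring.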